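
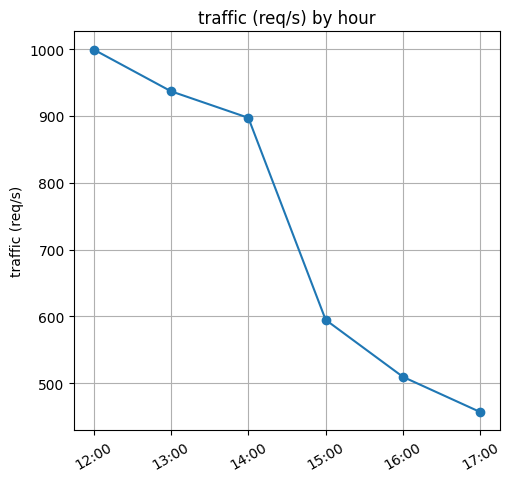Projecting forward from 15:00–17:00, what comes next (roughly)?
≈ 375

Last three: 600, 500, 450 → slope ≈ -75/step → next ≈ 375.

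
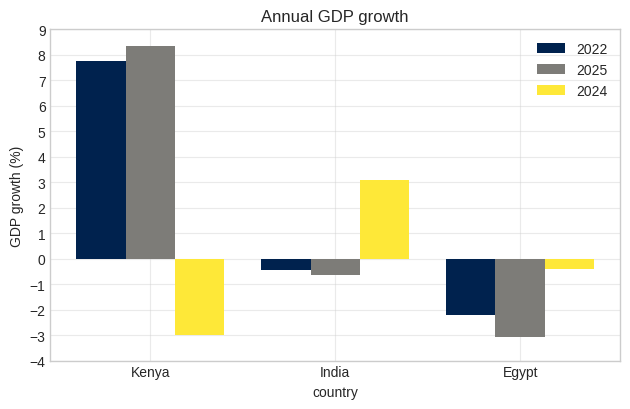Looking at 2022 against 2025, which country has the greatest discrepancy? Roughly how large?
Egypt, ≈ 1 %

Egypt: 2022 ≈ -2, 2025 ≈ -3 → gap ≈ 1. Next-largest (Kenya) is only ≈ 0.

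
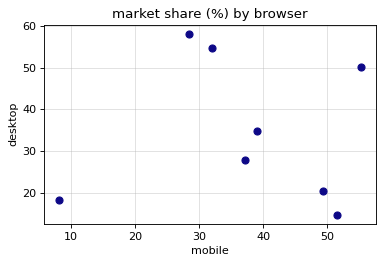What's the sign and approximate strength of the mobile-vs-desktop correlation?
Points are roughly uncorrelated; weak (|r| ≈ 0.0).

no clear correlation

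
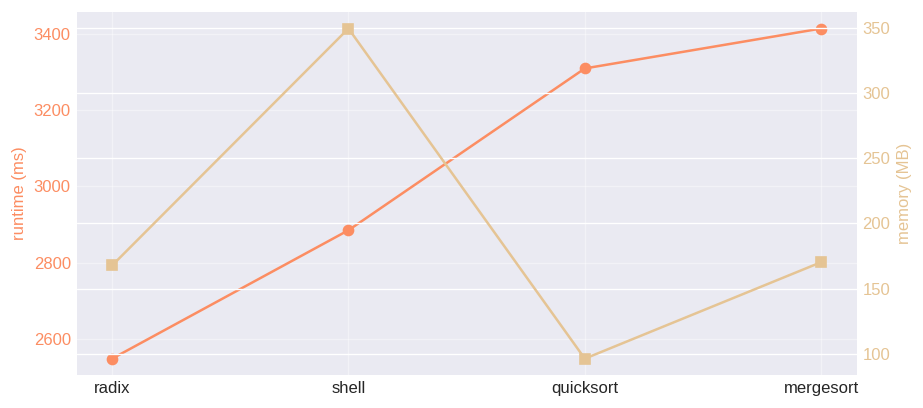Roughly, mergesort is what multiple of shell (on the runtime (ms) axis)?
≈ 1.17×

mergesort ≈ 3400, shell ≈ 2900; 3400/2900 ≈ 1.17.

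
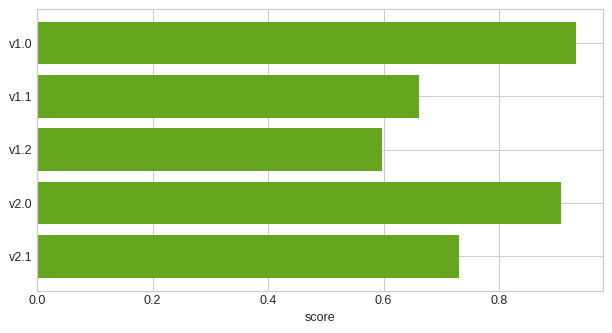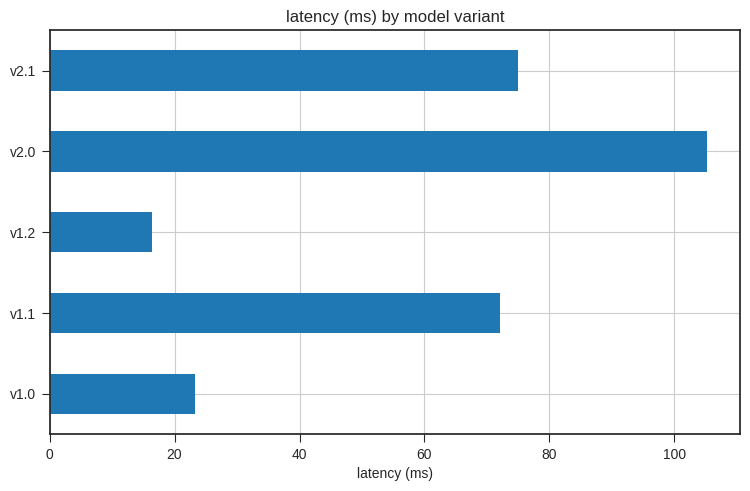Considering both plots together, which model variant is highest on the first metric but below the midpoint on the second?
v1.0

Chart 2 median latency (ms) ≈ 70; below-median model variants: v1.0, v1.2. Among those, v1.0 has the highest score (≈ 0.9).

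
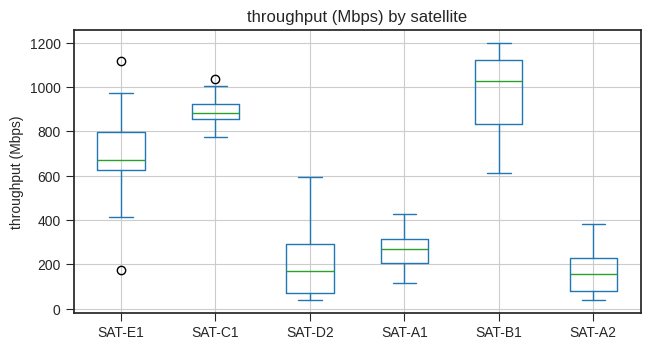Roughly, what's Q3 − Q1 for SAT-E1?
≈ 200

Q3 ≈ 800, Q1 ≈ 600; IQR ≈ 200.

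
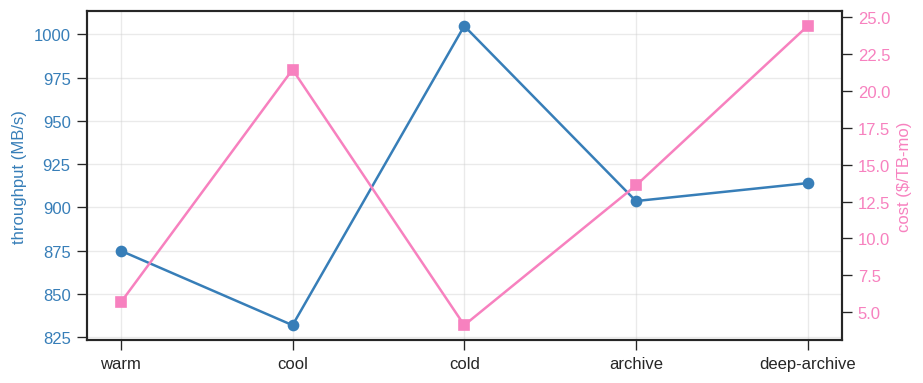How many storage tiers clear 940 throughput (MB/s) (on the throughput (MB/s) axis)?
Above 940: cold.

1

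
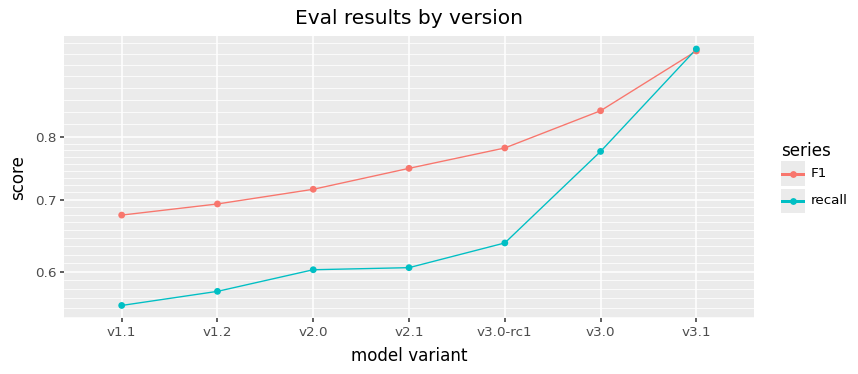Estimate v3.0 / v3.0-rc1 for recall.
≈ 1.23×

v3.0 ≈ 0.80, v3.0-rc1 ≈ 0.65; 0.80/0.65 ≈ 1.23.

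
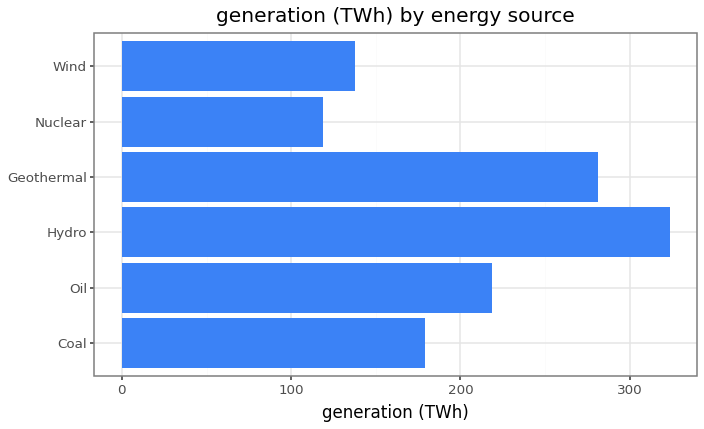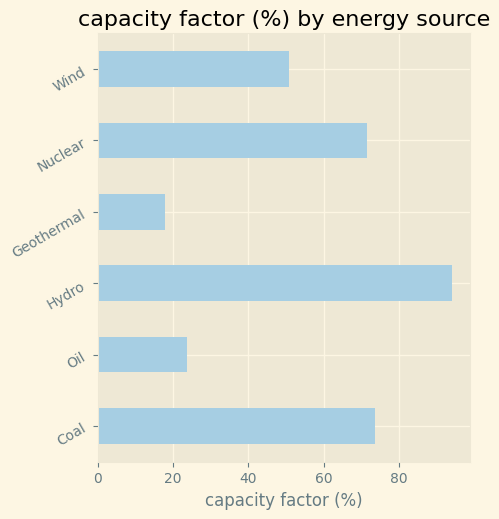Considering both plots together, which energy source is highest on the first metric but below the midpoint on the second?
Chart 2 median capacity factor (%) ≈ 60; below-median energy sources: Oil, Geothermal, Wind. Among those, Geothermal has the highest generation (TWh) (≈ 300).

Geothermal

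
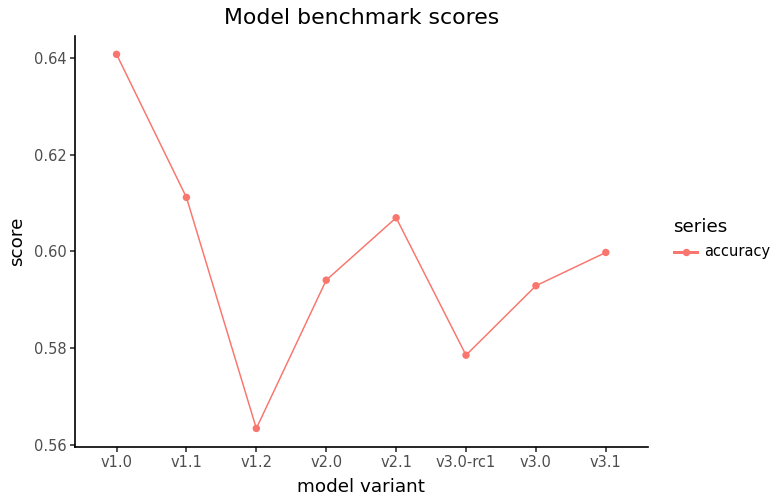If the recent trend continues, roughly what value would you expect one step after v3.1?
≈ 0.61

Last three: 0.58, 0.59, 0.60 → slope ≈ 0.01/step → next ≈ 0.61.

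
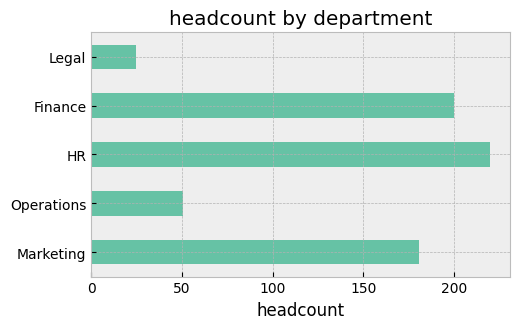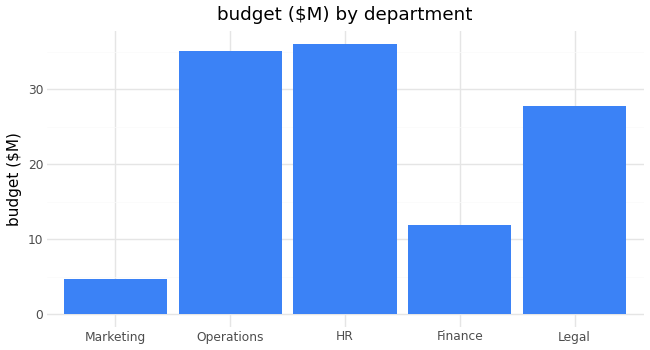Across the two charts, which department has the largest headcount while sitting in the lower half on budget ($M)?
Finance

Chart 2 median budget ($M) ≈ 30; below-median departments: Marketing, Finance. Among those, Finance has the highest headcount (≈ 200).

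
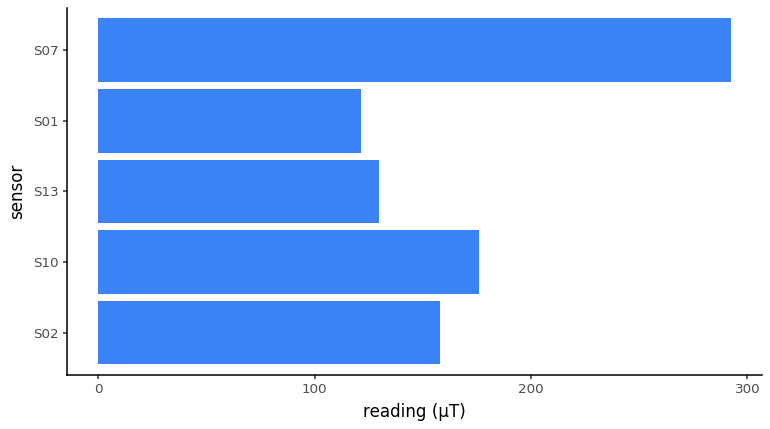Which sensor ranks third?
S02

Top 4: S07 ≈ 300, S10 ≈ 175, S02 ≈ 150, S13 ≈ 125.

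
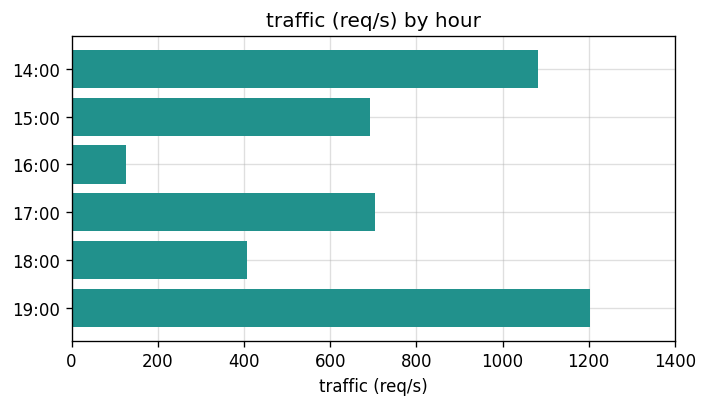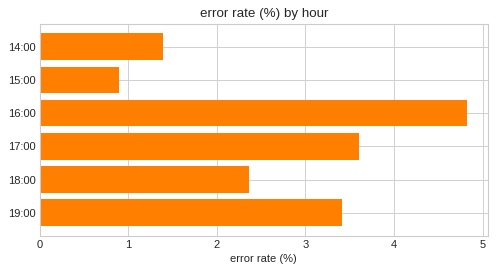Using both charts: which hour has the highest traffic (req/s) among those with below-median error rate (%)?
14:00

Chart 2 median error rate (%) ≈ 3; below-median hours: 14:00, 15:00, 18:00. Among those, 14:00 has the highest traffic (req/s) (≈ 1000).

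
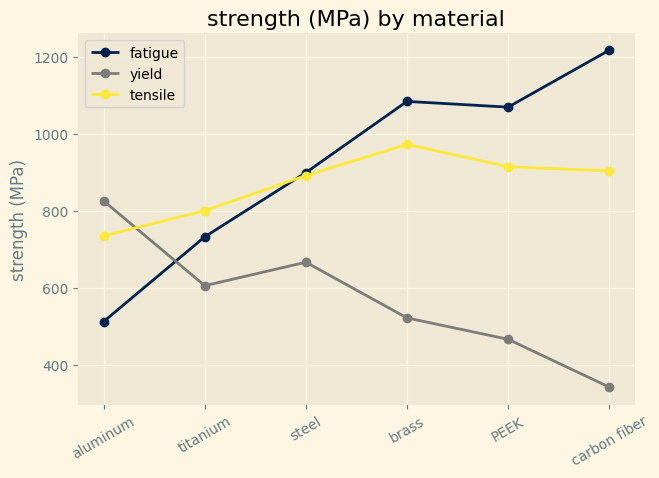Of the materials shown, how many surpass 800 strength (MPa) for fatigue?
4

Above 800: steel, brass, PEEK, carbon fiber.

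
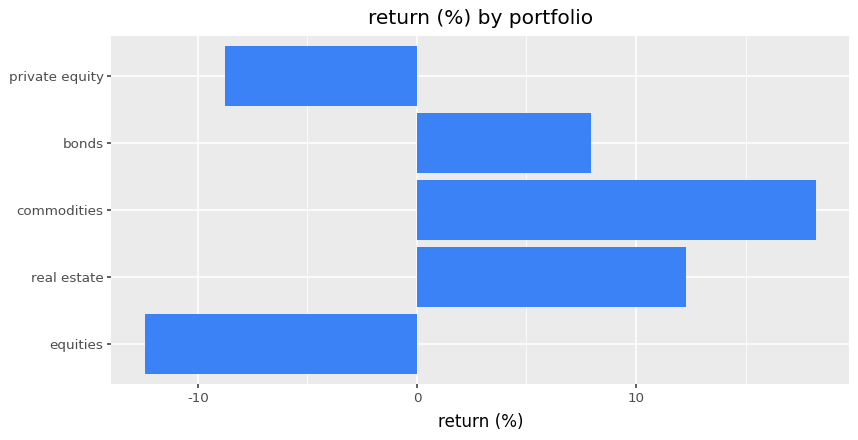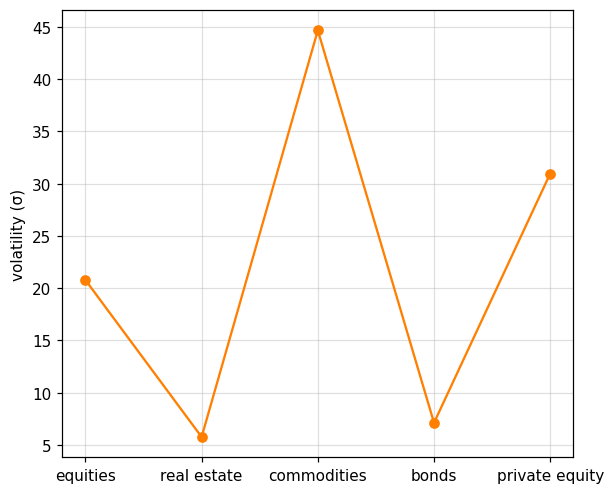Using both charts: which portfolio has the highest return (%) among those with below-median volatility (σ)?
real estate

Chart 2 median volatility (σ) ≈ 20; below-median portfolios: real estate, bonds. Among those, real estate has the highest return (%) (≈ 12).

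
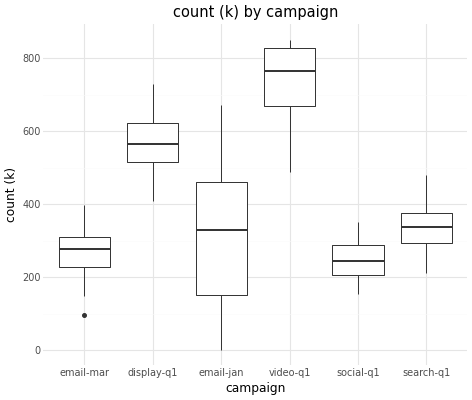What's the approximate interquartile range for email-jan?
≈ 300

Q3 ≈ 450, Q1 ≈ 150; IQR ≈ 300.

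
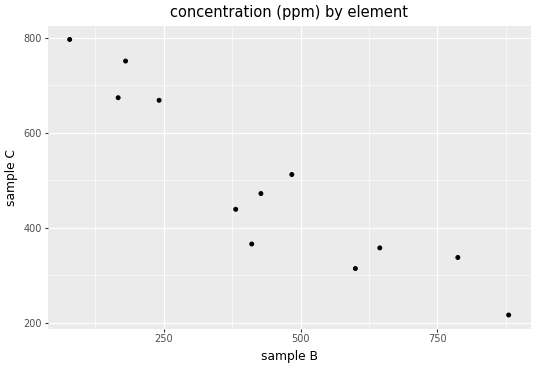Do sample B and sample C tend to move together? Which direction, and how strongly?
negative, strong

Points are negatively correlated; strong (|r| ≈ 0.9).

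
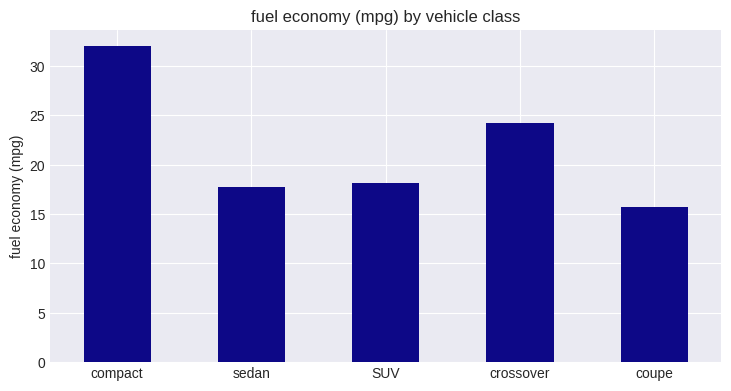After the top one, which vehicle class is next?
crossover

Top 3: compact ≈ 30, crossover ≈ 25, SUV ≈ 20.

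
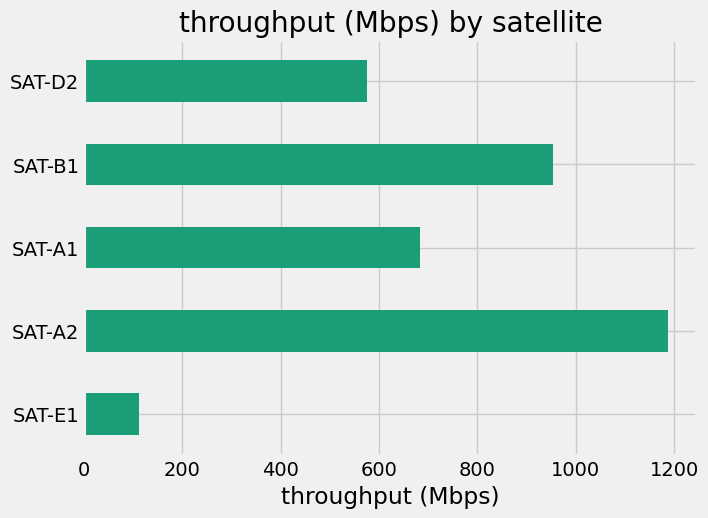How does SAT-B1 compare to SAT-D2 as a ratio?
SAT-B1 ≈ 1000, SAT-D2 ≈ 600; 1000/600 ≈ 1.67.

≈ 1.67×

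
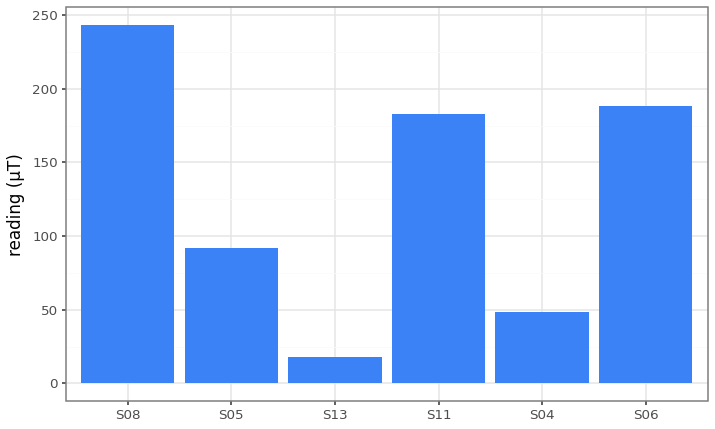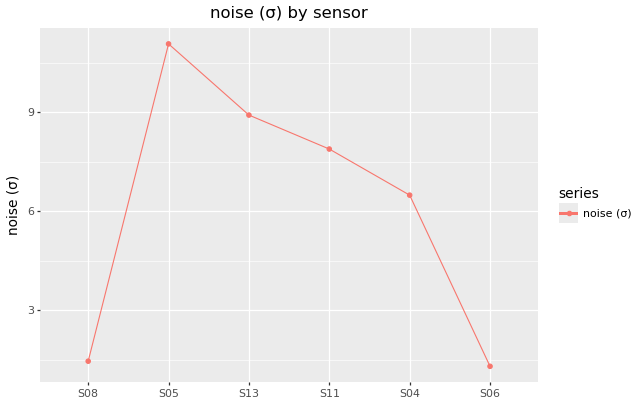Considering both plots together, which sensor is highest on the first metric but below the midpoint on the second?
S08

Chart 2 median noise (σ) ≈ 8; below-median sensors: S08, S04, S06. Among those, S08 has the highest reading (µT) (≈ 250).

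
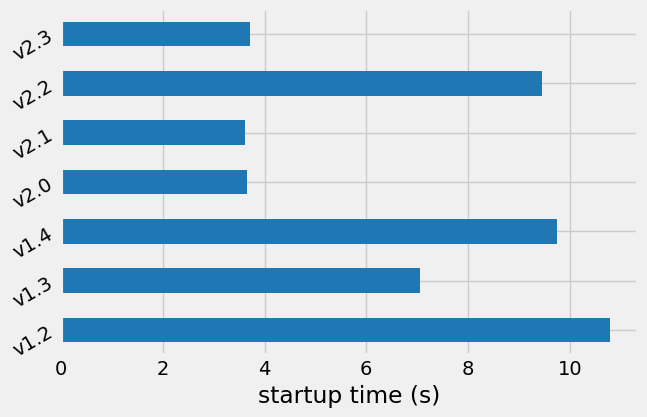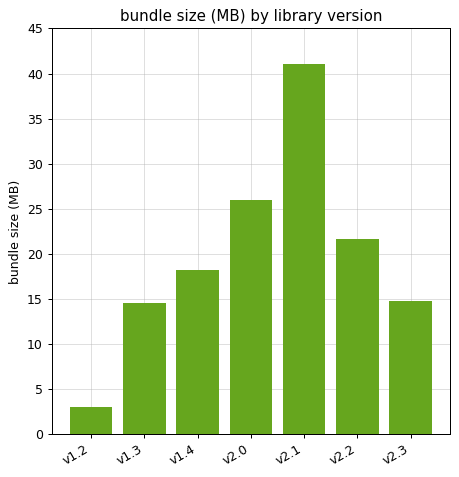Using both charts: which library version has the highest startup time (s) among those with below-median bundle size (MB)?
Chart 2 median bundle size (MB) ≈ 20; below-median library versions: v1.2, v1.3, v2.3. Among those, v1.2 has the highest startup time (s) (≈ 11).

v1.2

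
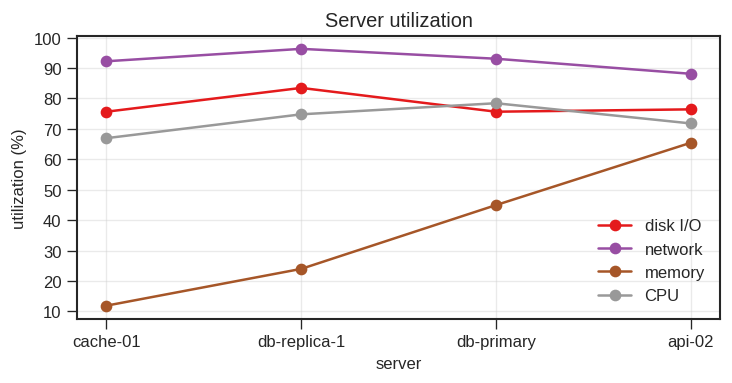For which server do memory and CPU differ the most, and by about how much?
cache-01, ≈ 60 %

cache-01: memory ≈ 10, CPU ≈ 70 → gap ≈ 60. Next-largest (db-replica-1) is only ≈ 50.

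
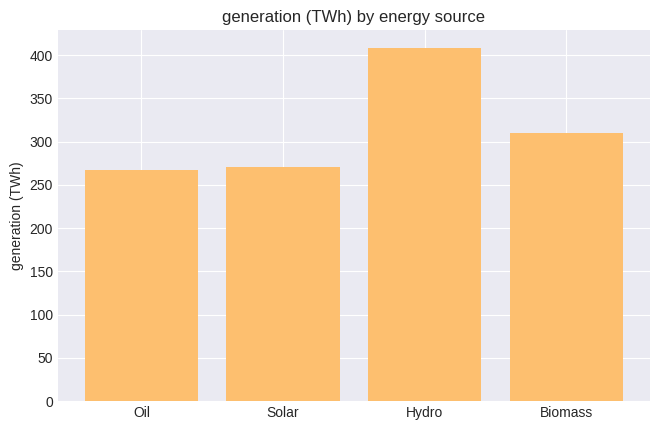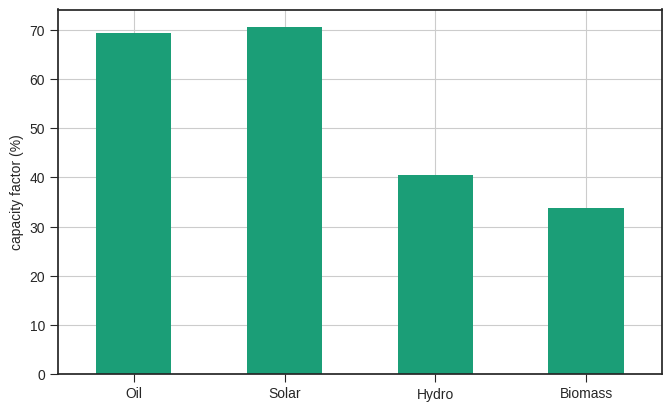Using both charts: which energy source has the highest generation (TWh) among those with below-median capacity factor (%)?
Chart 2 median capacity factor (%) ≈ 50; below-median energy sources: Hydro, Biomass. Among those, Hydro has the highest generation (TWh) (≈ 400).

Hydro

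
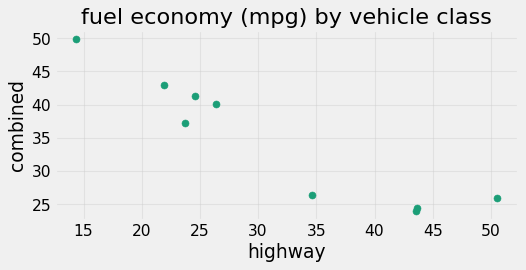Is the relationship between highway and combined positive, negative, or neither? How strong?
negative, strong

Points are negatively correlated; strong (|r| ≈ 0.9).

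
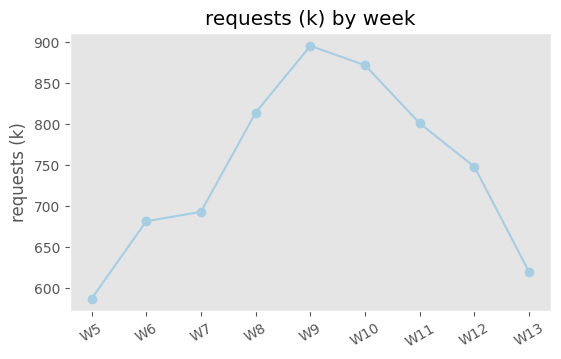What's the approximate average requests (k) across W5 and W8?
≈ 700

(600 + 800) / 2 ≈ 700.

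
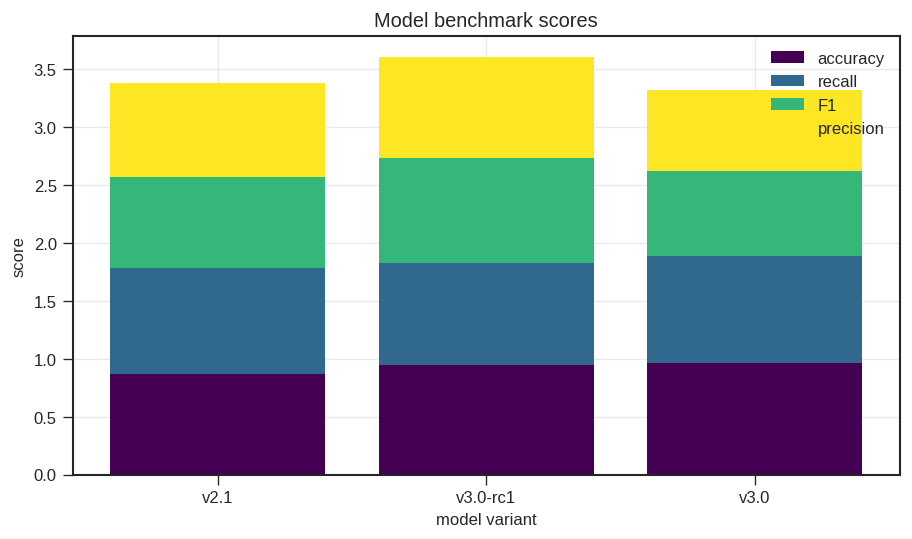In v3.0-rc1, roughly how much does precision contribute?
precision top ≈ 3.5, bottom ≈ 2.5; segment ≈ 1.0.

≈ 1.0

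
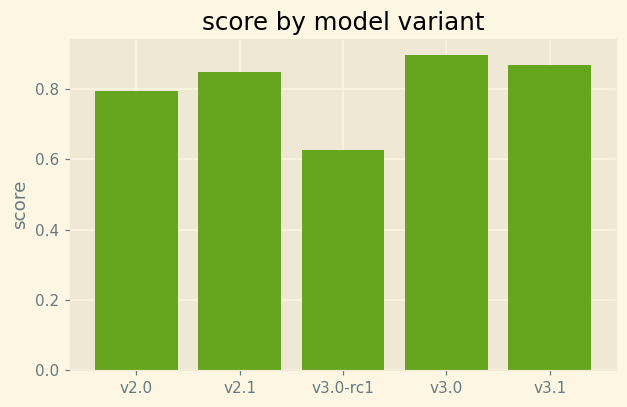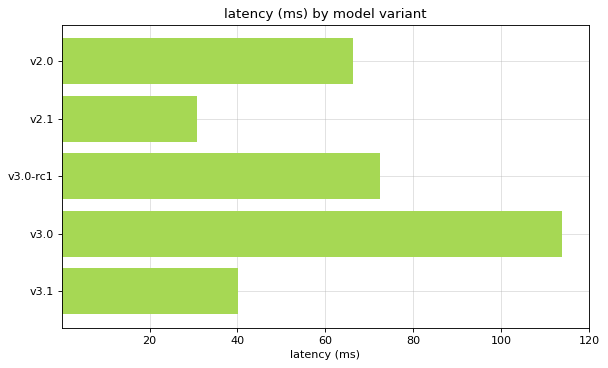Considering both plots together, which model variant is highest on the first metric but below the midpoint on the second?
Chart 2 median latency (ms) ≈ 60; below-median model variants: v2.1, v3.1. Among those, v3.1 has the highest score (≈ 0.9).

v3.1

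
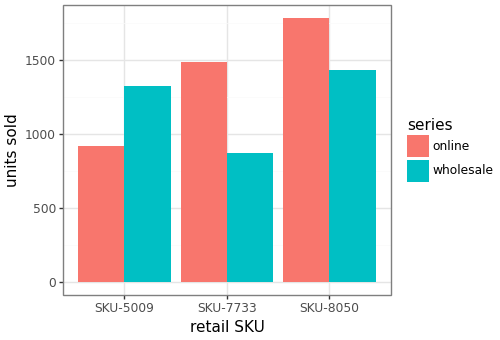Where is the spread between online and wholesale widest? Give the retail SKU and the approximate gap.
SKU-7733: online ≈ 1400, wholesale ≈ 800 → gap ≈ 600. Next-largest (SKU-5009) is only ≈ 400.

SKU-7733, ≈ 600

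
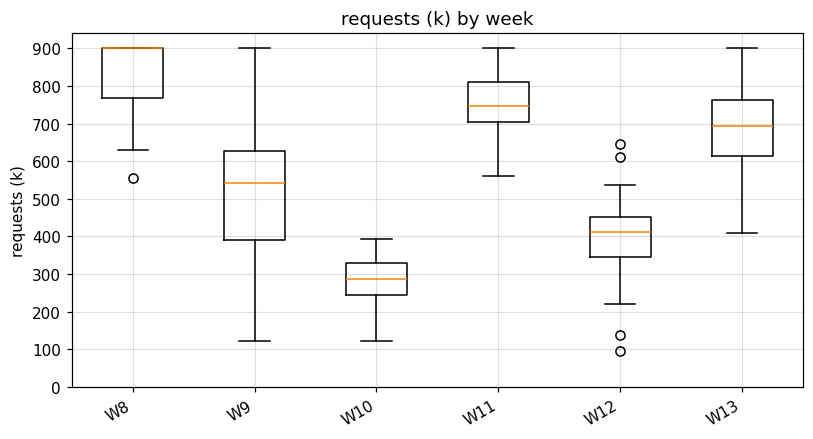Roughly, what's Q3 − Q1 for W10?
Q3 ≈ 300, Q1 ≈ 200; IQR ≈ 100.

≈ 100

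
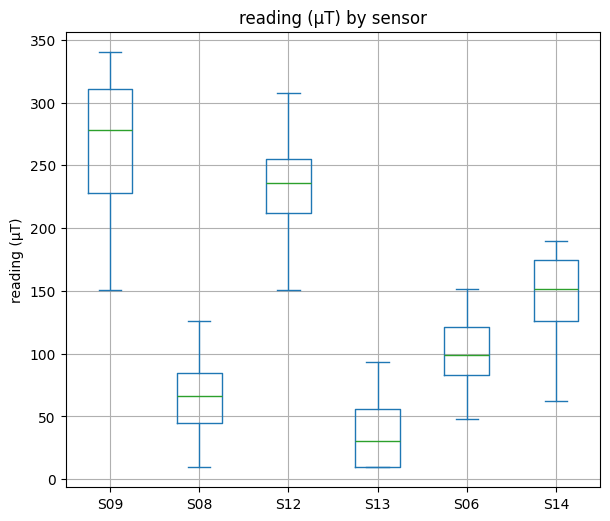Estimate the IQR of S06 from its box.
≈ 40

Q3 ≈ 120, Q1 ≈ 80; IQR ≈ 40.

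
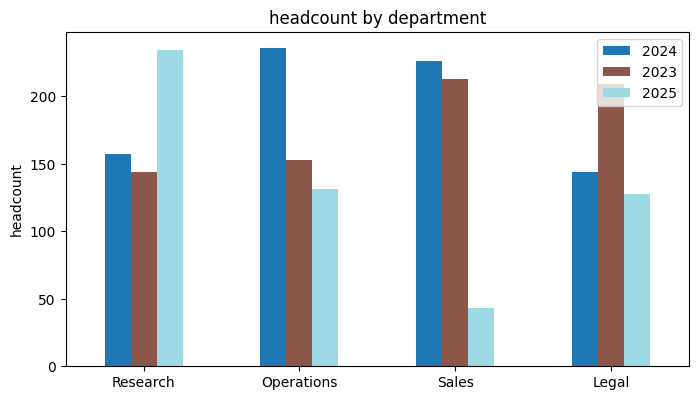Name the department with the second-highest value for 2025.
Operations

Top 3 for 2025: Research ≈ 240, Operations ≈ 140, Legal ≈ 120.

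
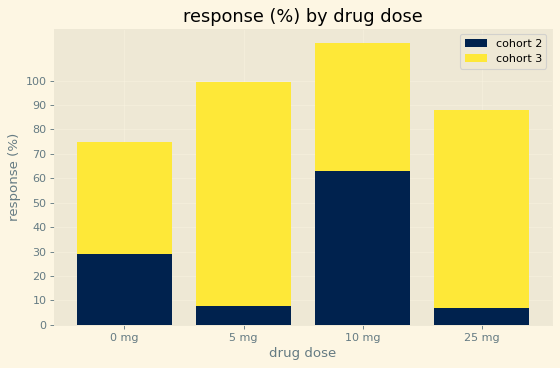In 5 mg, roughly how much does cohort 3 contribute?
≈ 90

cohort 3 top ≈ 100, bottom ≈ 10; segment ≈ 90.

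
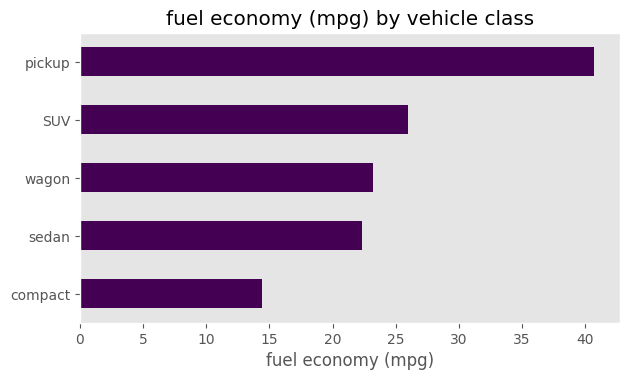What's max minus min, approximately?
≈ 25

Max pickup ≈ 40, min compact ≈ 15; range ≈ 25.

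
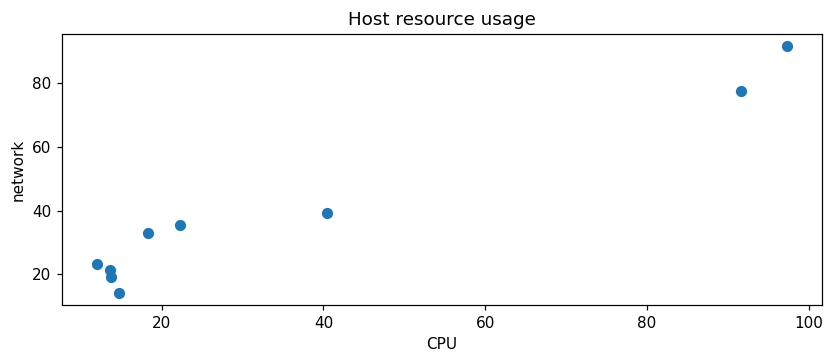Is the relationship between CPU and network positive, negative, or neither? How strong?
Points are positively correlated; strong (|r| ≈ 1.0).

positive, strong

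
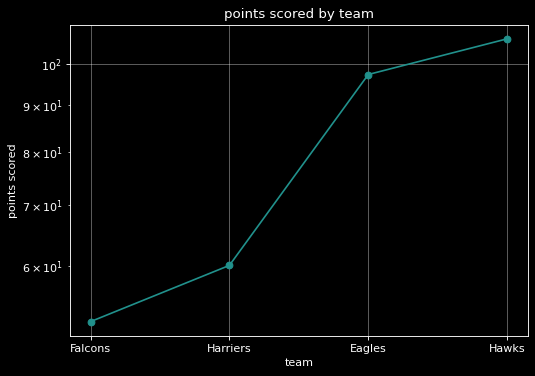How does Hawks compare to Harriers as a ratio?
≈ 1.75×

Hawks ≈ 105, Harriers ≈ 60; 105/60 ≈ 1.75.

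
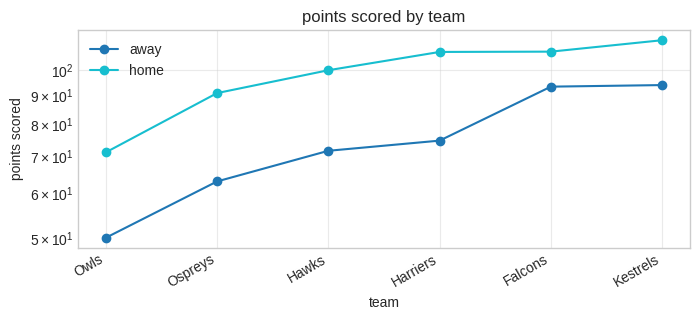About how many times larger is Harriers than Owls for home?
≈ 1.57×

Harriers ≈ 110, Owls ≈ 70; 110/70 ≈ 1.57.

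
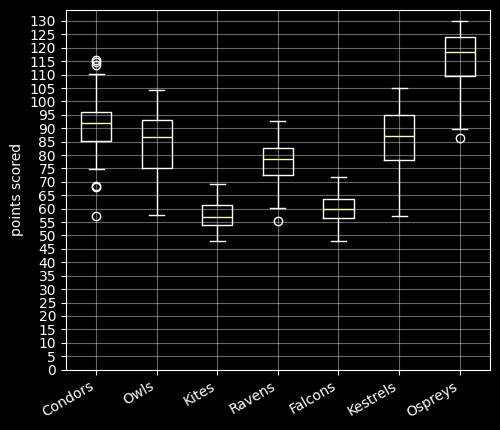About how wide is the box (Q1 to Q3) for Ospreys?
≈ 15

Q3 ≈ 125, Q1 ≈ 110; IQR ≈ 15.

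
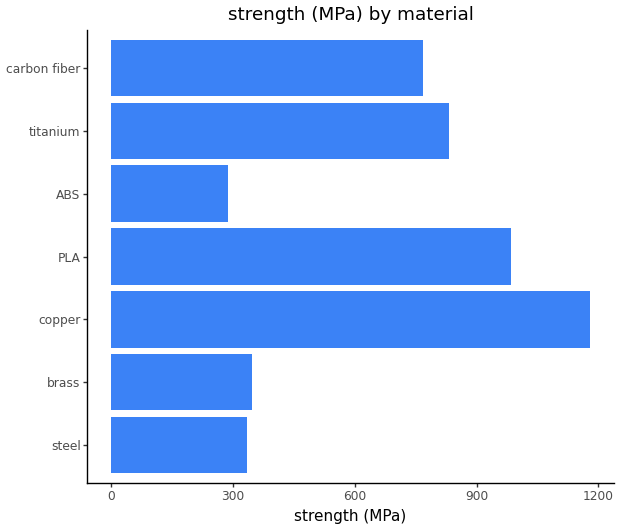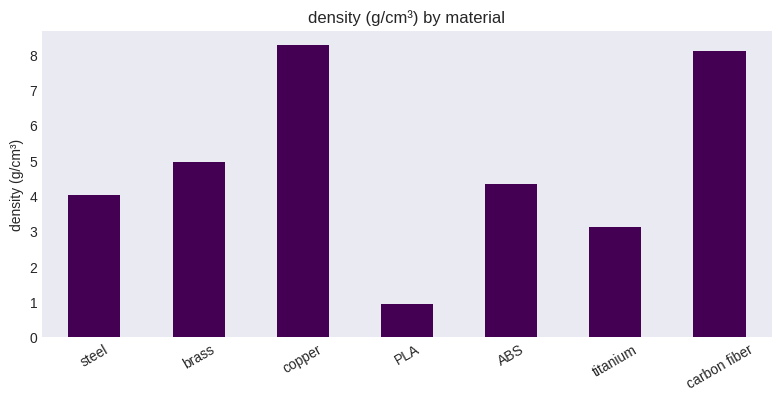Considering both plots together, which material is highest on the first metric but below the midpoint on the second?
Chart 2 median density (g/cm³) ≈ 4; below-median materials: steel, PLA, titanium. Among those, PLA has the highest strength (MPa) (≈ 1000).

PLA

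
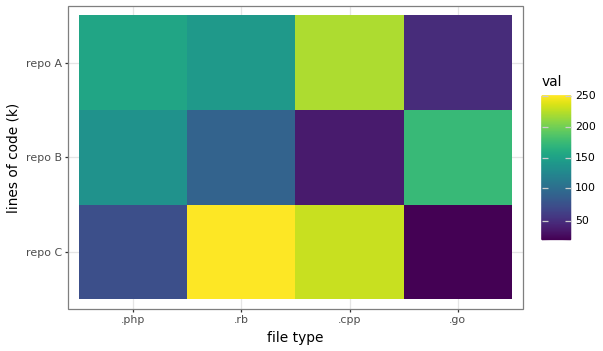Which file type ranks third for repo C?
Top 4 for repo C: .rb ≈ 260, .cpp ≈ 240, .php ≈ 80, .go ≈ 20.

.php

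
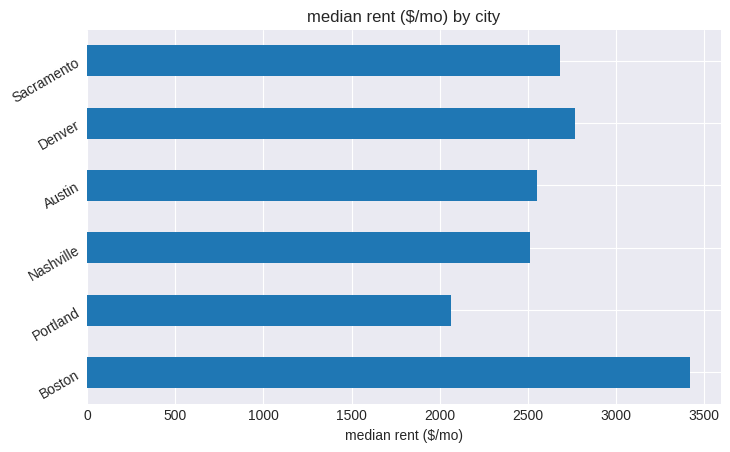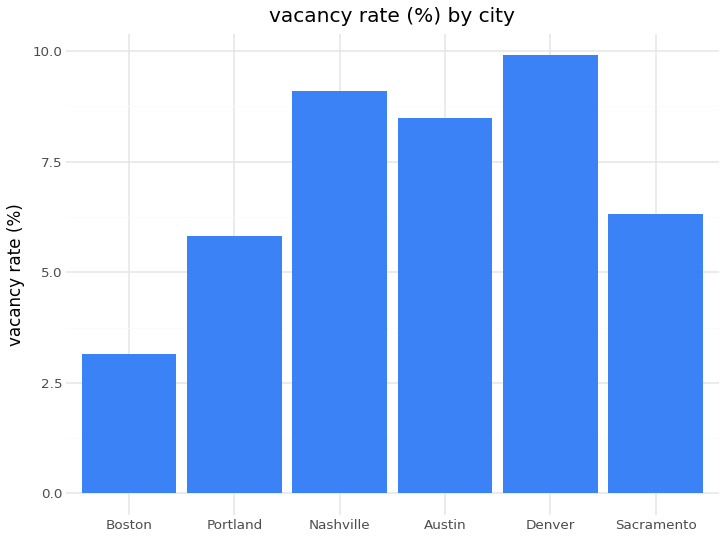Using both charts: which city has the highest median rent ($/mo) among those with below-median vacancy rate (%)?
Boston

Chart 2 median vacancy rate (%) ≈ 7; below-median cities: Boston, Portland, Sacramento. Among those, Boston has the highest median rent ($/mo) (≈ 3500).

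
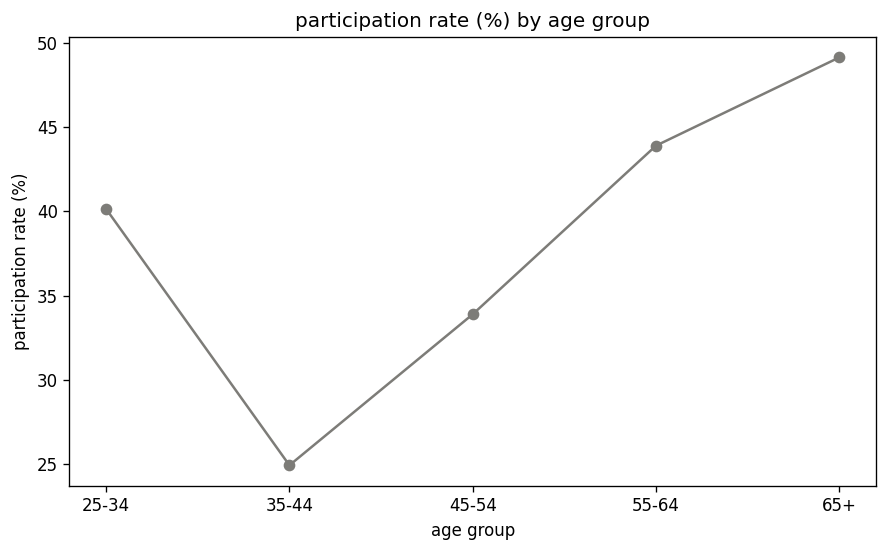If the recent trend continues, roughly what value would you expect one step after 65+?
≈ 57.5

Last three: 35, 45, 50 → slope ≈ 7.5/step → next ≈ 57.5.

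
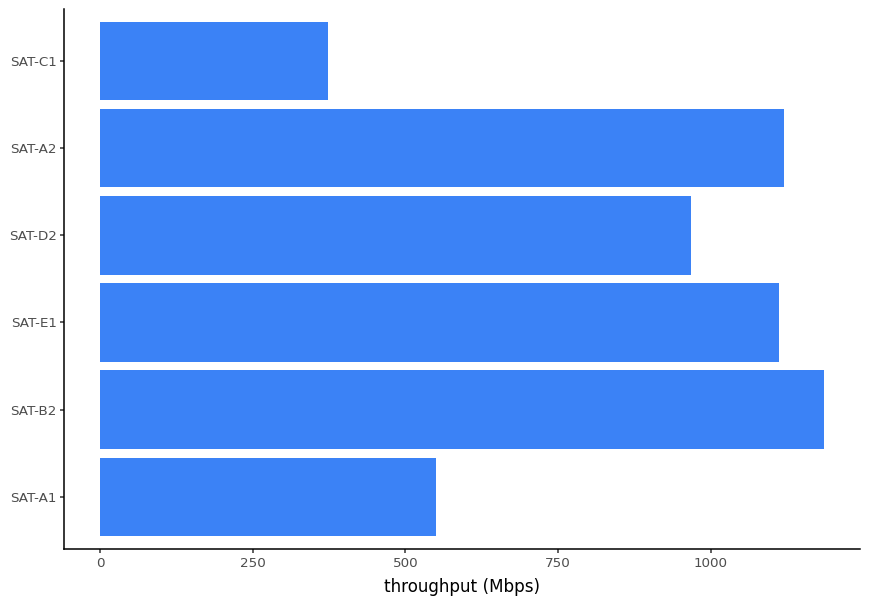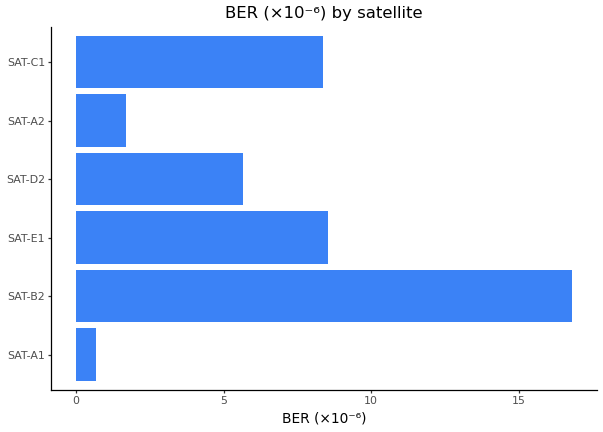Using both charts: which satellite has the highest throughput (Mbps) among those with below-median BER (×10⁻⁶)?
SAT-A2

Chart 2 median BER (×10⁻⁶) ≈ 8; below-median satellites: SAT-A1, SAT-D2, SAT-A2. Among those, SAT-A2 has the highest throughput (Mbps) (≈ 1200).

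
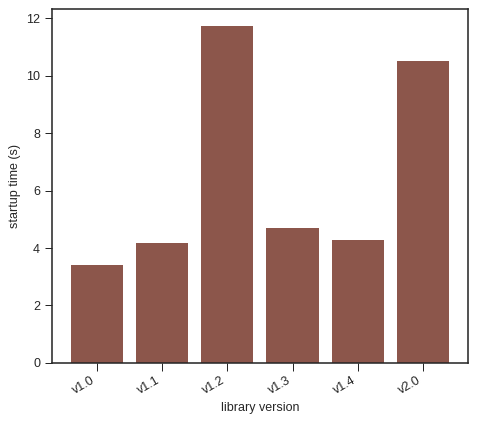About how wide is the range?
Max v1.2 ≈ 12, min v1.0 ≈ 3; range ≈ 9.

≈ 9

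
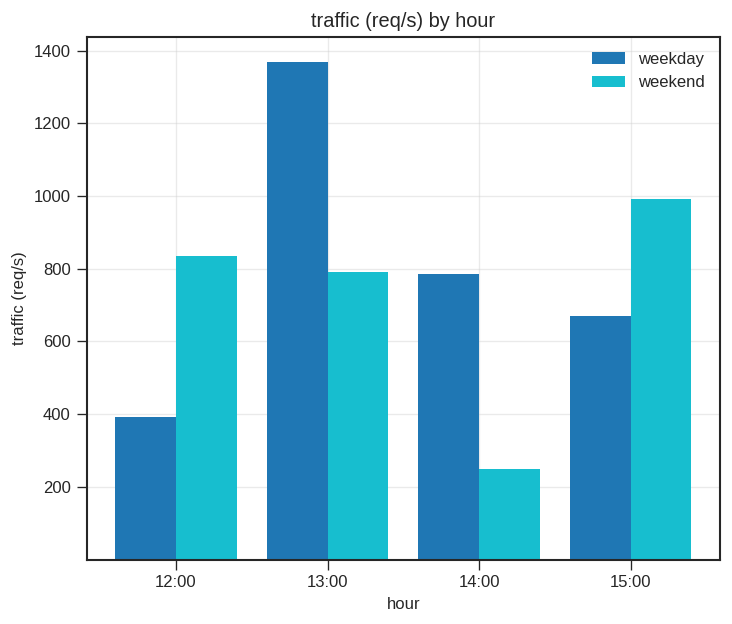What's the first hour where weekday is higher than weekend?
12:00: weekday ≈ 400 vs weekend ≈ 800 (not yet); 13:00: weekday ≈ 1400 vs weekend ≈ 800 (first crossover).

13:00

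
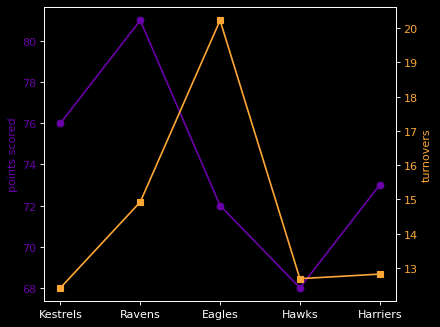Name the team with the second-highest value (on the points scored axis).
Kestrels

Top 3 (on the points scored axis): Ravens ≈ 80, Kestrels ≈ 76, Harriers ≈ 72.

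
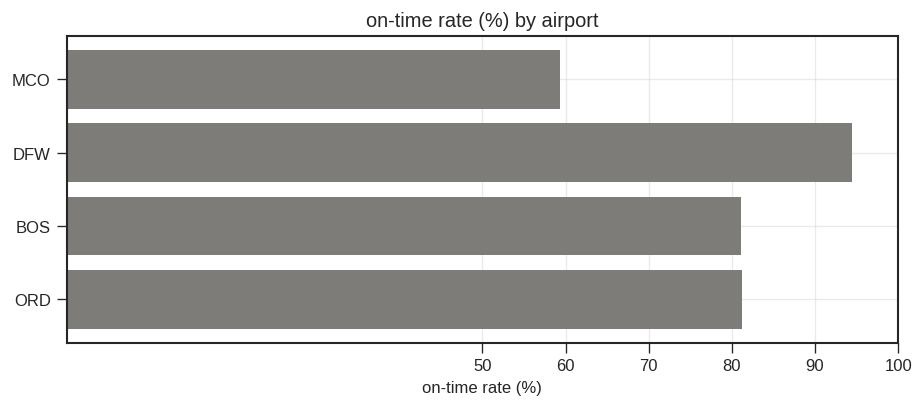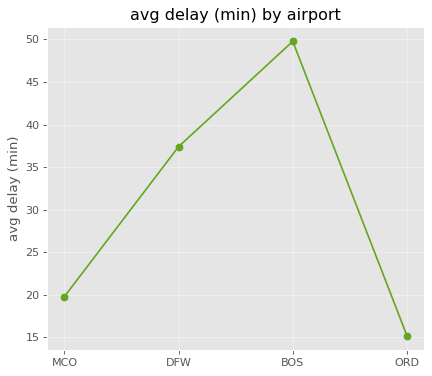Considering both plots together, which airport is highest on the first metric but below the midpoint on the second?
ORD

Chart 2 median avg delay (min) ≈ 30; below-median airports: MCO, ORD. Among those, ORD has the highest on-time rate (%) (≈ 80).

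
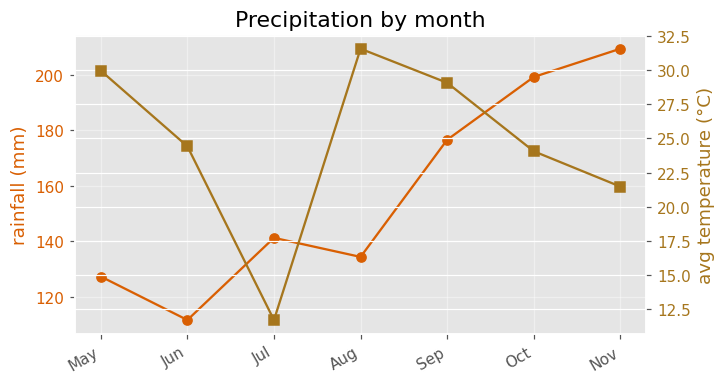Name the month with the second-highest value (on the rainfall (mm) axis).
Top 3 (on the rainfall (mm) axis): Nov ≈ 210, Oct ≈ 200, Sep ≈ 180.

Oct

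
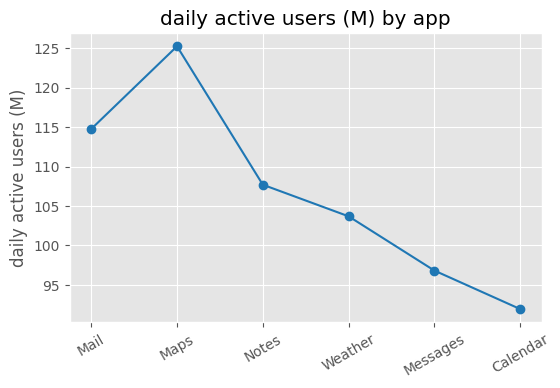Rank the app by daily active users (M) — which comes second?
Mail

Top 3: Maps ≈ 125, Mail ≈ 115, Notes ≈ 110.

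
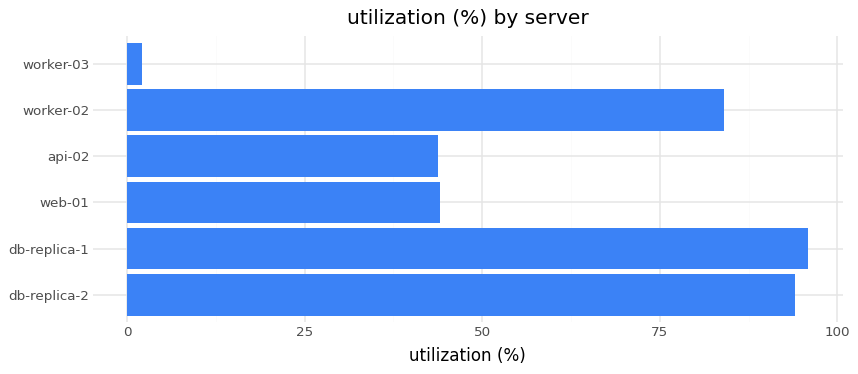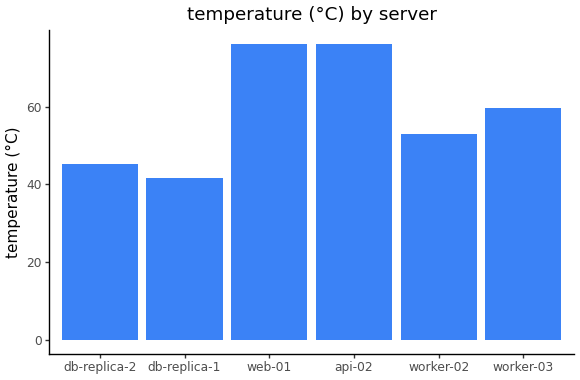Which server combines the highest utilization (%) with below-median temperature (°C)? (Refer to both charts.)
Chart 2 median temperature (°C) ≈ 60; below-median servers: db-replica-2, db-replica-1, worker-02. Among those, db-replica-1 has the highest utilization (%) (≈ 100).

db-replica-1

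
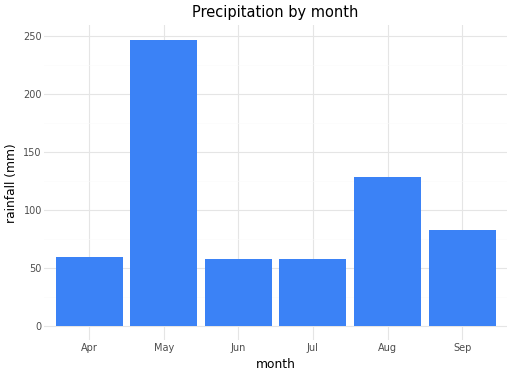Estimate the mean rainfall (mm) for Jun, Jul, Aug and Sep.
(50 + 50 + 125 + 75) / 4 ≈ 75.

≈ 75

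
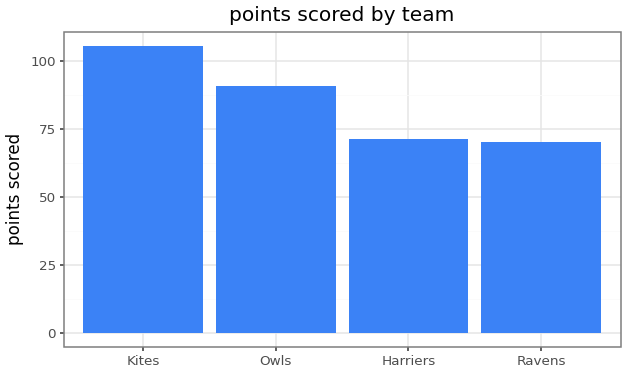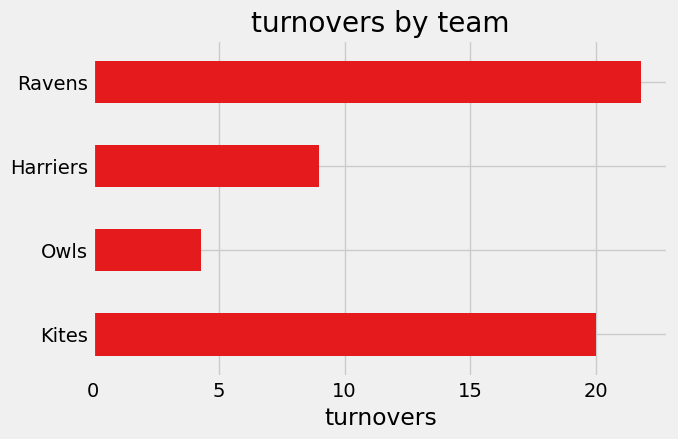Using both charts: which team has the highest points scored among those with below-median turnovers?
Owls

Chart 2 median turnovers ≈ 14; below-median teams: Owls, Harriers. Among those, Owls has the highest points scored (≈ 90).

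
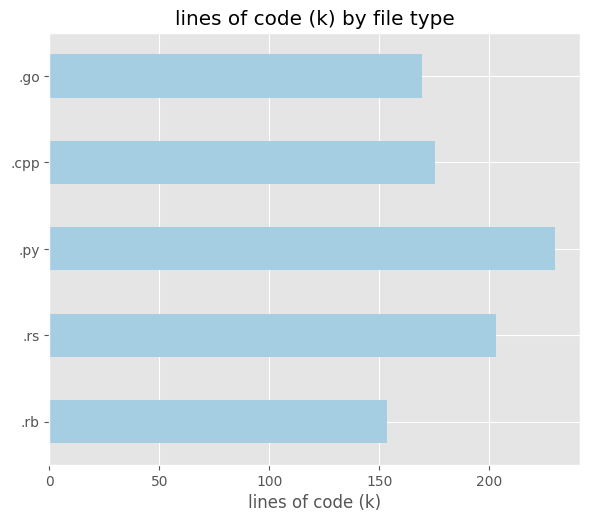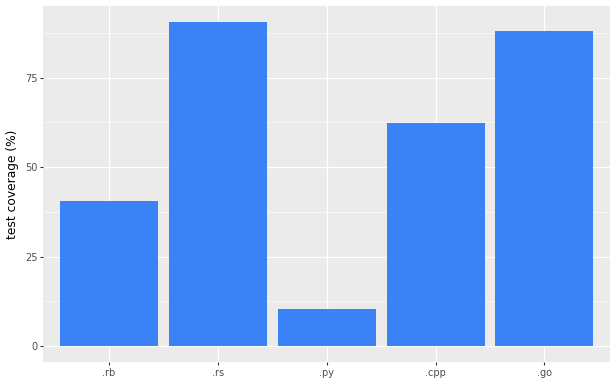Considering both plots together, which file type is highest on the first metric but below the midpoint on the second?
.py

Chart 2 median test coverage (%) ≈ 60; below-median file types: .rb, .py. Among those, .py has the highest lines of code (k) (≈ 225).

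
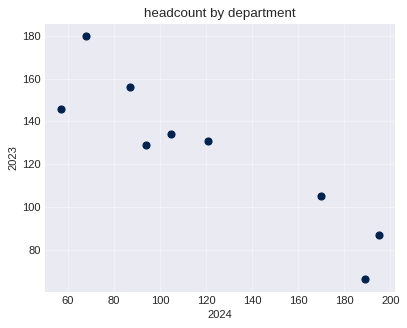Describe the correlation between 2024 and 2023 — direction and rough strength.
Points are negatively correlated; strong (|r| ≈ 0.9).

negative, strong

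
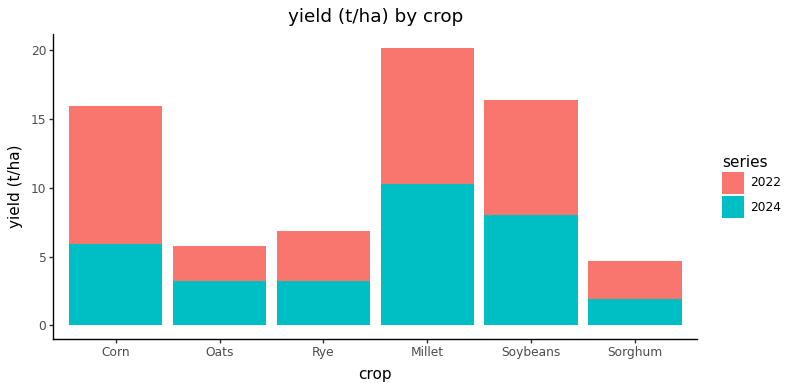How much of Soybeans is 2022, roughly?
2022 top ≈ 16, bottom ≈ 8; segment ≈ 8.

≈ 8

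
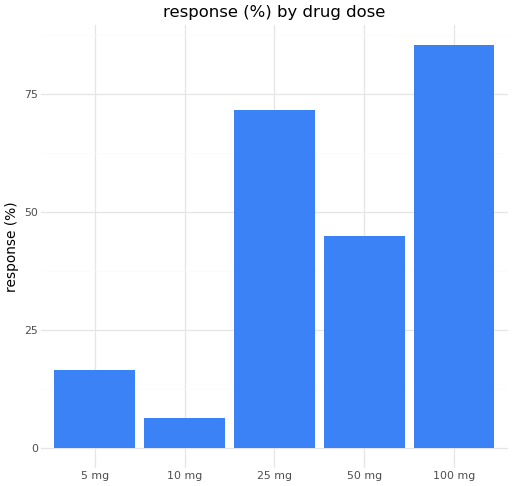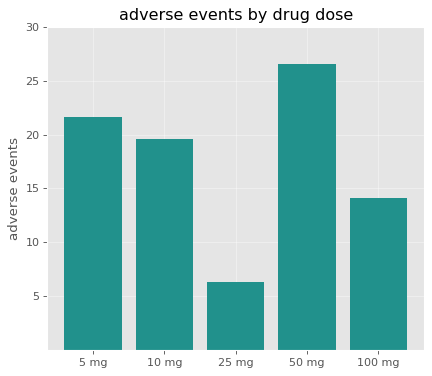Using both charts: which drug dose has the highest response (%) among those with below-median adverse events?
100 mg

Chart 2 median adverse events ≈ 20; below-median drug doses: 25 mg, 100 mg. Among those, 100 mg has the highest response (%) (≈ 90).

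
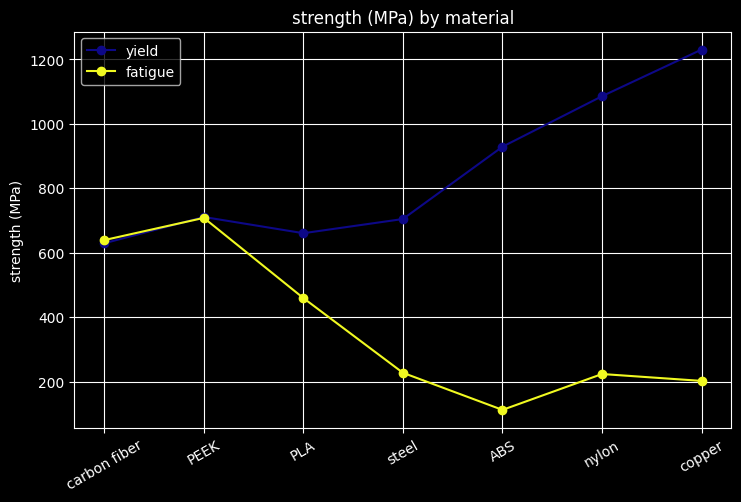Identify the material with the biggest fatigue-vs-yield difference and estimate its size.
copper: fatigue ≈ 200, yield ≈ 1200 → gap ≈ 1000. Next-largest (nylon) is only ≈ 900.

copper, ≈ 1000 MPa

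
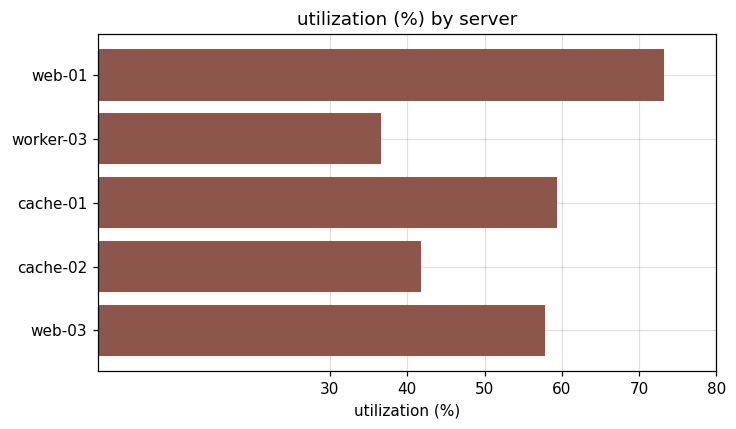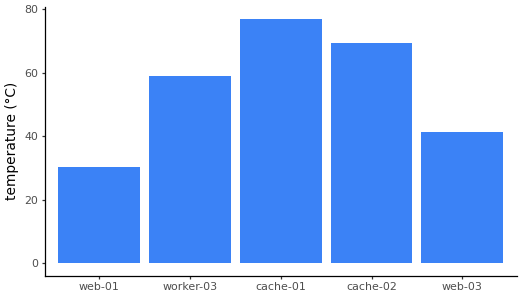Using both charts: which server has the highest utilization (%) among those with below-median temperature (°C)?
web-01

Chart 2 median temperature (°C) ≈ 60; below-median servers: web-01, web-03. Among those, web-01 has the highest utilization (%) (≈ 70).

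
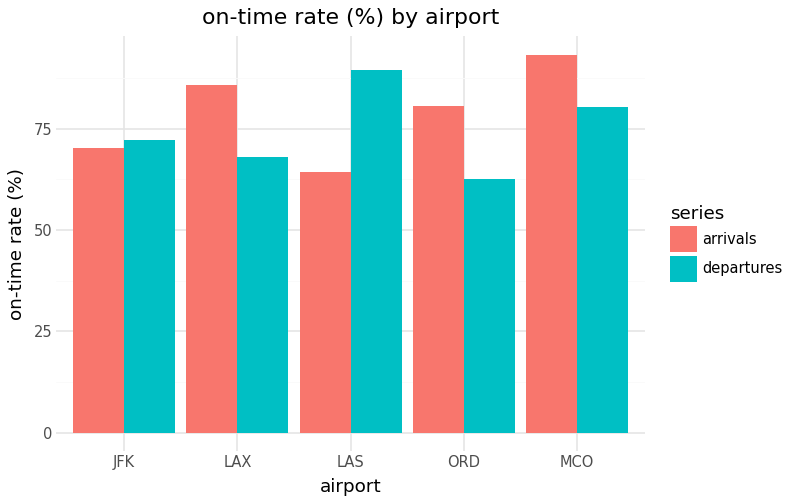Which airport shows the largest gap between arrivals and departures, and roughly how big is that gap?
LAS, ≈ 30 %

LAS: arrivals ≈ 60, departures ≈ 90 → gap ≈ 30. Next-largest (ORD) is only ≈ 20.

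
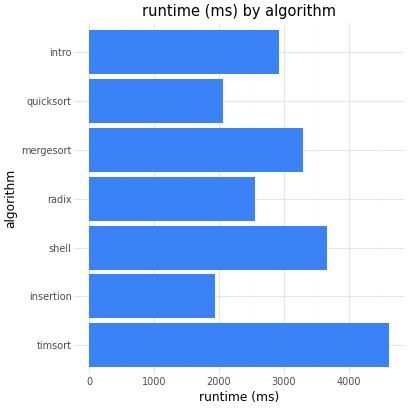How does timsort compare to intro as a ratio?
timsort ≈ 4500, intro ≈ 3000; 4500/3000 ≈ 1.5.

≈ 1.5×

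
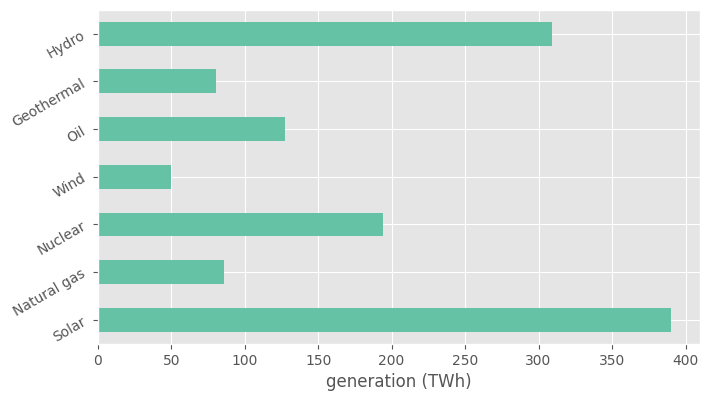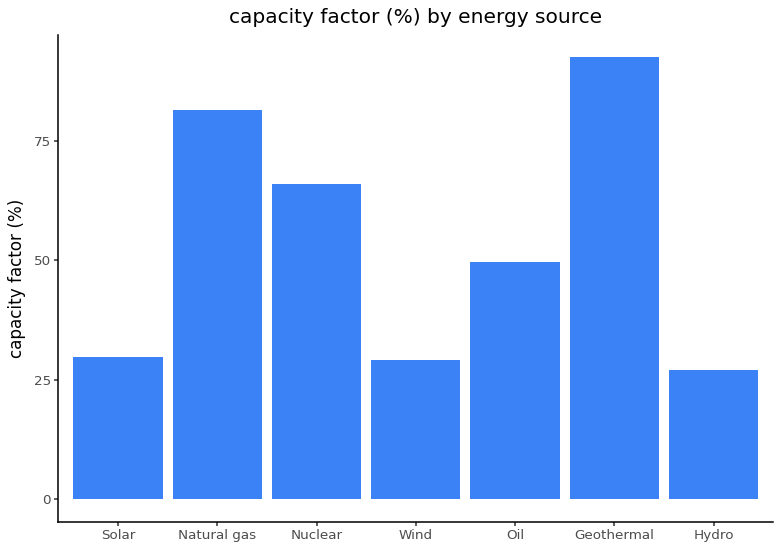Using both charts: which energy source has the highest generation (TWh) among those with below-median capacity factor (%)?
Solar

Chart 2 median capacity factor (%) ≈ 50; below-median energy sources: Solar, Wind, Hydro. Among those, Solar has the highest generation (TWh) (≈ 400).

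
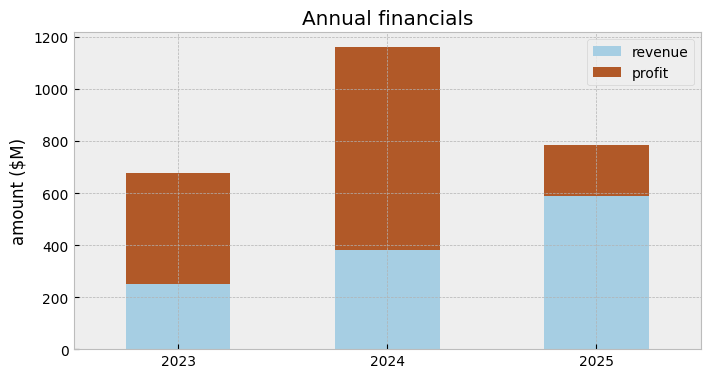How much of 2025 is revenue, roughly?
revenue top ≈ 600, bottom ≈ 0; segment ≈ 600.

≈ 600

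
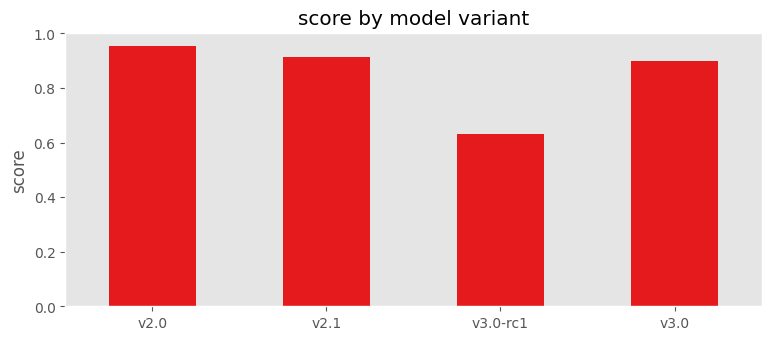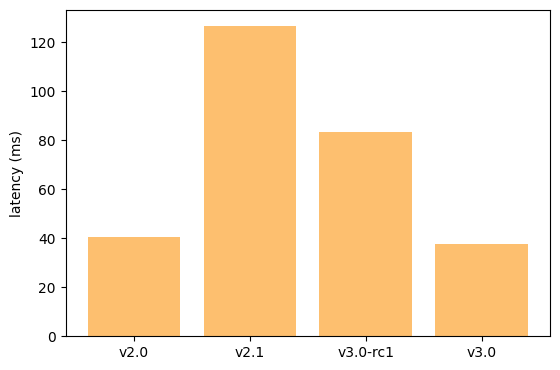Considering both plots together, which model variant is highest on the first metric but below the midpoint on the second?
v2.0

Chart 2 median latency (ms) ≈ 60; below-median model variants: v2.0, v3.0. Among those, v2.0 has the highest score (≈ 1).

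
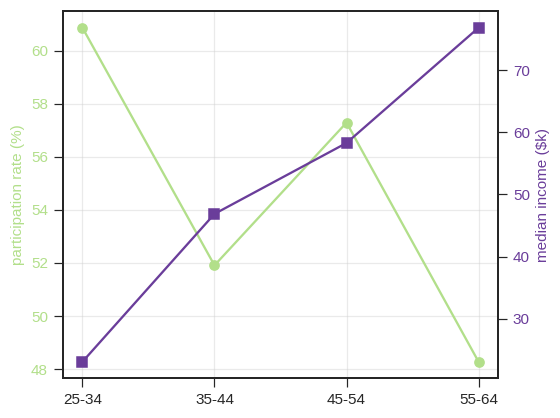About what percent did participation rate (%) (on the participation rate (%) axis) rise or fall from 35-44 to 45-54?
≈ +11.5%

35-44 ≈ 52, 45-54 ≈ 58; (58 − 52) / 52 ≈ +11.5%.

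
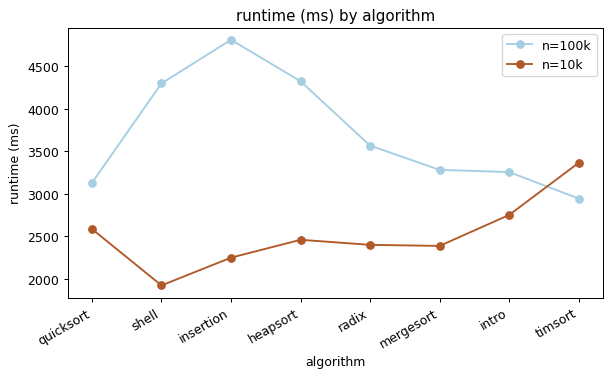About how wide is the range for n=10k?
≈ 1500

Max timsort ≈ 3500, min shell ≈ 2000; range ≈ 1500.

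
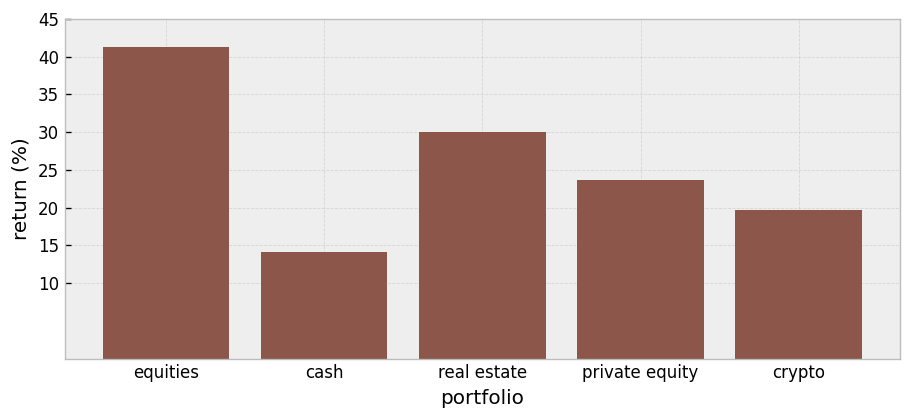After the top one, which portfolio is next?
Top 3: equities ≈ 40, real estate ≈ 30, private equity ≈ 25.

real estate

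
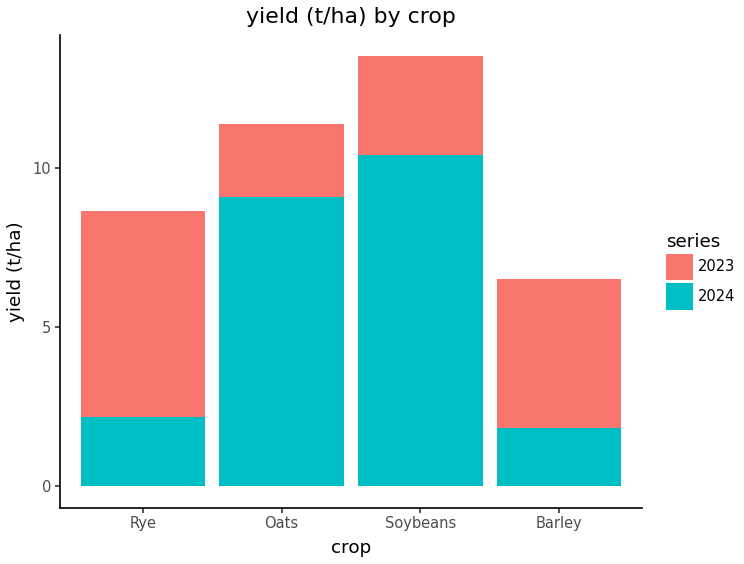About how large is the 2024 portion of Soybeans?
≈ 10

2024 top ≈ 10, bottom ≈ 0; segment ≈ 10.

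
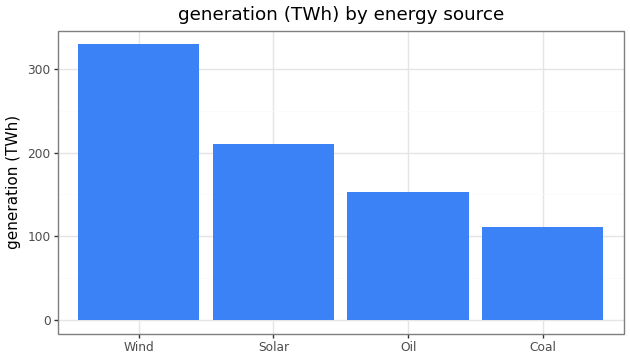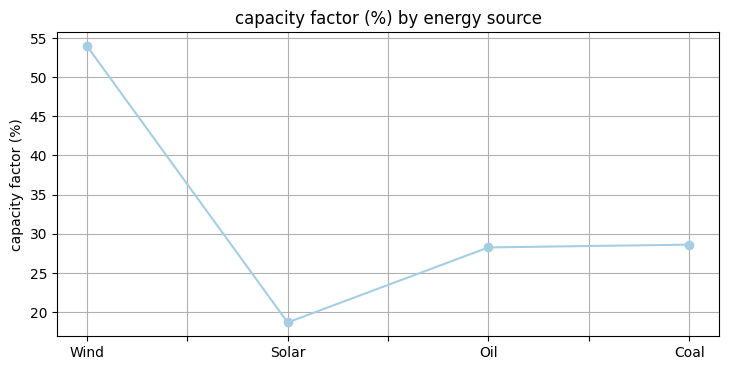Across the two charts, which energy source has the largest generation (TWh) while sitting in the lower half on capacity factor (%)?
Chart 2 median capacity factor (%) ≈ 30; below-median energy sources: Solar, Oil. Among those, Solar has the highest generation (TWh) (≈ 200).

Solar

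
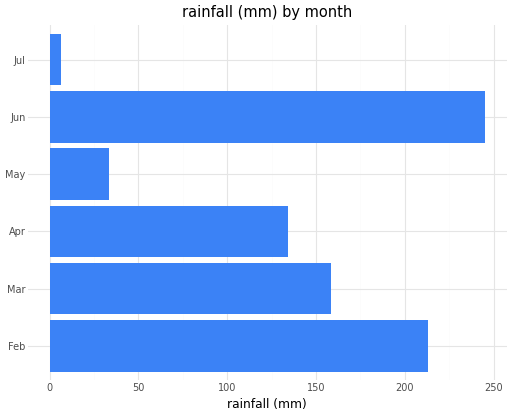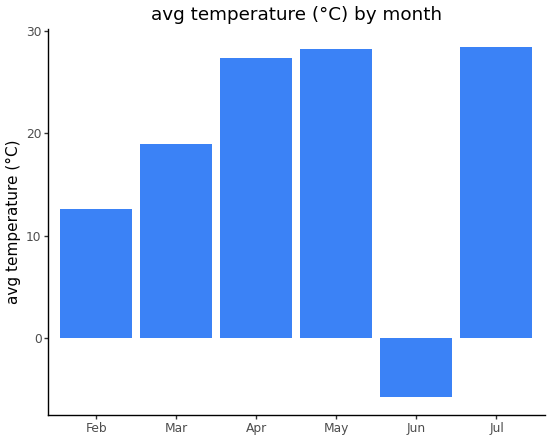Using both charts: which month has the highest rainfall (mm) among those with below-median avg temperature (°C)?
Jun

Chart 2 median avg temperature (°C) ≈ 25; below-median months: Feb, Mar, Jun. Among those, Jun has the highest rainfall (mm) (≈ 250).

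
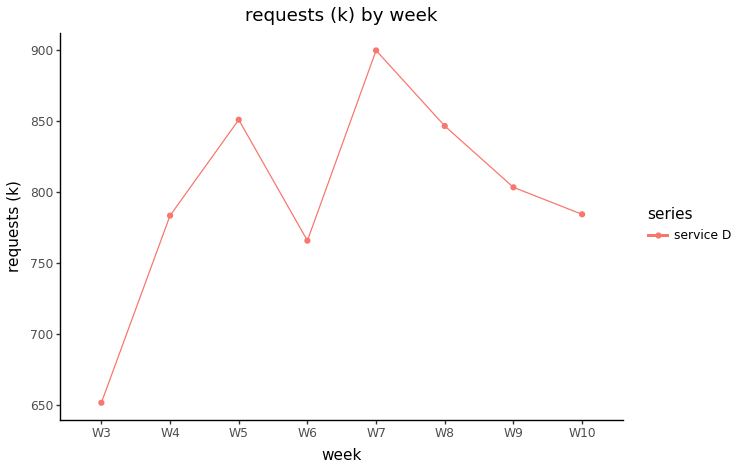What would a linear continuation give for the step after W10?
≈ 737.5

Last three: 850, 800, 775 → slope ≈ -37.5/step → next ≈ 737.5.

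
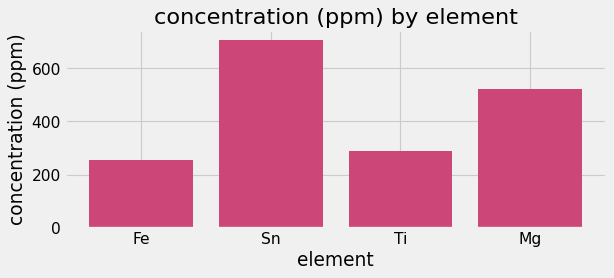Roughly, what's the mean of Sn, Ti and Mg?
≈ 500

(700 + 300 + 500) / 3 ≈ 500.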